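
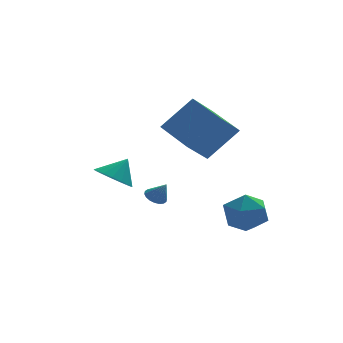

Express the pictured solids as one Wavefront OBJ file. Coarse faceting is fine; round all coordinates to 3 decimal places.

v -1.467 0.795 1.921
v -0.761 0.28 1.549
v -0.753 1.085 2.879
v -0.696 0.696 1.375
v -0.808 1.133 1.327
v -1.072 1.494 1.414
v -1.426 1.694 1.617
v -1.789 1.688 1.89
v -2.079 1.478 2.17
v -2.229 1.111 2.393
v -2.204 0.671 2.508
v -2.011 0.26 2.488
v -1.693 -0.028 2.339
v -1.323 -0.128 2.093
v -0.987 -0.017 1.808
v 2.929 1.716 2.255
v 1.793 0.89 3.397
v 2.22 3.512 2.848
v 1.084 2.686 3.99
v 4.396 1.794 3.77
v 3.26 0.968 4.912
v 3.687 3.59 4.363
v 2.551 2.764 5.505
v 2.766 -1.818 0.264
v 3.289 -1.583 1.195
v 3.431 -3.457 0.305
v 3.954 -3.222 1.236
v 2.864 -3.3 1.227
v 2.453 -2.287 1.201
v 4.267 -2.753 0.299
v 3.856 -1.74 0.273
v 4.217 -2.16 1.216
v 3.35 -2.498 1.79
v 3.37 -2.542 -0.29
v 2.503 -2.88 0.284
v 0.681 1.98 0.116
v 0.941 1.596 -0.18
v 1.059 1.58 0.964
v 1.106 1.776 -0.168
v 1.187 1.997 -0.1
v 1.167 2.215 0.011
v 1.052 2.385 0.142
v 0.863 2.476 0.269
v 0.638 2.468 0.366
v 0.422 2.363 0.413
v 0.257 2.183 0.401
v 0.176 1.962 0.333
v 0.195 1.745 0.222
v 0.311 1.574 0.09
v 0.5 1.483 -0.037
v 0.725 1.491 -0.133
f 2 1 4
f 2 4 3
f 4 1 5
f 4 5 3
f 5 1 6
f 5 6 3
f 6 1 7
f 6 7 3
f 7 1 8
f 7 8 3
f 8 1 9
f 8 9 3
f 9 1 10
f 9 10 3
f 10 1 11
f 10 11 3
f 11 1 12
f 11 12 3
f 12 1 13
f 12 13 3
f 13 1 14
f 13 14 3
f 14 1 15
f 14 15 3
f 15 1 2
f 15 2 3
f 17 19 16
f 20 17 16
f 16 19 18
f 18 20 16
f 17 23 19
f 21 17 20
f 21 23 17
f 19 23 18
f 22 20 18
f 18 23 22
f 22 21 20
f 23 21 22
f 24 35 29
f 24 29 25
f 24 25 31
f 24 31 34
f 24 34 35
f 25 29 33
f 29 35 28
f 35 34 26
f 34 31 30
f 31 25 32
f 27 33 28
f 27 28 26
f 27 26 30
f 27 30 32
f 27 32 33
f 28 33 29
f 26 28 35
f 30 26 34
f 32 30 31
f 33 32 25
f 37 36 39
f 37 39 38
f 39 36 40
f 39 40 38
f 40 36 41
f 40 41 38
f 41 36 42
f 41 42 38
f 42 36 43
f 42 43 38
f 43 36 44
f 43 44 38
f 44 36 45
f 44 45 38
f 45 36 46
f 45 46 38
f 46 36 47
f 46 47 38
f 47 36 48
f 47 48 38
f 48 36 49
f 48 49 38
f 49 36 50
f 49 50 38
f 50 36 51
f 50 51 38
f 51 36 37
f 51 37 38



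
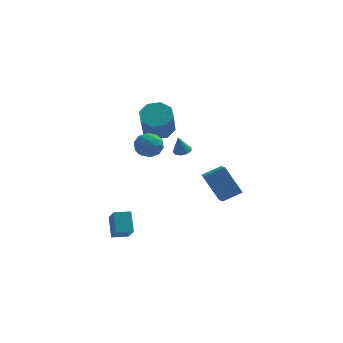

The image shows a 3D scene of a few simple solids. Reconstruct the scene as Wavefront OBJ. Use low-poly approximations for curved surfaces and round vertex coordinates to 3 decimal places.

v 1.535 3.04 -1.375
v 2.703 3.465 -0.848
v 1.323 4.647 -2.203
v 2.491 5.072 -1.676
v 2.589 2.288 -3.104
v 3.757 2.713 -2.577
v 2.377 3.895 -3.932
v 3.545 4.32 -3.405
v -1.962 0.251 3.626
v -1.07 0.096 3.496
v -2.29 -0.876 2.724
v -1.398 -1.031 2.594
v -1.777 -1.201 3.409
v -1.575 -0.505 3.966
v -1.785 -0.275 2.254
v -1.583 0.421 2.811
v -0.961 -0.229 2.648
v -0.956 -0.802 3.361
v -2.404 0.022 2.859
v -2.399 -0.551 3.572
v -1.487 0.273 3.64
v -1.873 -1.053 2.58
v -2.096 -1.153 3.059
v -1.571 -1.244 2.982
v -1.784 -0.081 3.916
v -1.26 -0.172 3.84
v -1.675 -0.934 3.789
v -2.1 -0.608 2.38
v -1.576 -0.699 2.304
v -1.789 0.464 3.238
v -1.264 0.373 3.161
v -1.685 0.154 2.431
v -0.899 -0.01 3.065
v -1.091 -0.672 2.535
v -1.319 -0.228 2.335
v -1.2 0.181 2.663
v -0.896 -0.346 3.484
v -1.088 -1.009 2.954
v -1.312 -1.109 3.433
v -1.193 -0.699 3.761
v -0.832 -0.537 2.986
v -2.272 0.229 3.266
v -2.464 -0.434 2.736
v -2.167 -0.081 2.459
v -2.048 0.329 2.787
v -2.269 -0.108 3.685
v -2.461 -0.77 3.155
v -2.16 -0.961 3.557
v -2.041 -0.552 3.885
v -2.528 -0.243 3.234
v -3.555 -1.163 -3.739
v -3.746 -0.14 -2.66
v -3.908 -0.1 -4.81
v -4.099 0.924 -3.731
v -2.561 -0.904 -3.809
v -2.752 0.12 -2.73
v -2.914 0.16 -4.88
v -3.105 1.183 -3.801
v -1.23 3.165 2.684
v -0.361 3.6 3.025
v -0.44 2.45 4.696
v -1.31 2.015 4.356
v -1.005 3.988 3.261
v -1.085 2.838 4.933
v -1.781 3.894 3.16
v -1.861 2.744 4.831
v -2.235 3.373 2.78
v -2.314 2.223 4.451
v -2.1 2.73 2.344
v -2.179 1.58 4.015
v -1.455 2.342 2.107
v -1.535 1.192 3.779
v -0.679 2.436 2.209
v -0.759 1.286 3.88
v -0.226 2.957 2.589
v -0.305 1.807 4.26
v 0.222 0.171 2.38
v 0.73 0.364 2.517
v -0.022 -0.011 3.54
v 0.478 0.653 2.509
v 0.106 0.716 2.441
v -0.211 0.524 2.344
v -0.325 0.168 2.264
v -0.184 -0.187 2.238
v 0.148 -0.374 2.278
v 0.515 -0.306 2.366
v 0.744 -0.014 2.461
f 2 4 1
f 5 2 1
f 1 4 3
f 3 5 1
f 2 8 4
f 6 2 5
f 6 8 2
f 4 8 3
f 7 5 3
f 3 8 7
f 7 6 5
f 8 6 7
f 9 46 25
f 46 20 49
f 25 49 14
f 46 49 25
f 9 25 21
f 25 14 26
f 21 26 10
f 25 26 21
f 9 21 30
f 21 10 31
f 30 31 16
f 21 31 30
f 9 30 42
f 30 16 45
f 42 45 19
f 30 45 42
f 9 42 46
f 42 19 50
f 46 50 20
f 42 50 46
f 10 26 37
f 26 14 40
f 37 40 18
f 26 40 37
f 14 49 27
f 49 20 48
f 27 48 13
f 49 48 27
f 20 50 47
f 50 19 43
f 47 43 11
f 50 43 47
f 19 45 44
f 45 16 32
f 44 32 15
f 45 32 44
f 16 31 36
f 31 10 33
f 36 33 17
f 31 33 36
f 12 38 24
f 38 18 39
f 24 39 13
f 38 39 24
f 12 24 22
f 24 13 23
f 22 23 11
f 24 23 22
f 12 22 29
f 22 11 28
f 29 28 15
f 22 28 29
f 12 29 34
f 29 15 35
f 34 35 17
f 29 35 34
f 12 34 38
f 34 17 41
f 38 41 18
f 34 41 38
f 13 39 27
f 39 18 40
f 27 40 14
f 39 40 27
f 11 23 47
f 23 13 48
f 47 48 20
f 23 48 47
f 15 28 44
f 28 11 43
f 44 43 19
f 28 43 44
f 17 35 36
f 35 15 32
f 36 32 16
f 35 32 36
f 18 41 37
f 41 17 33
f 37 33 10
f 41 33 37
f 52 54 51
f 55 52 51
f 51 54 53
f 53 55 51
f 52 58 54
f 56 52 55
f 56 58 52
f 54 58 53
f 57 55 53
f 53 58 57
f 57 56 55
f 58 56 57
f 60 59 63
f 60 63 61
f 61 63 64
f 61 64 62
f 63 59 65
f 63 65 64
f 64 65 66
f 64 66 62
f 65 59 67
f 65 67 66
f 66 67 68
f 66 68 62
f 67 59 69
f 67 69 68
f 68 69 70
f 68 70 62
f 69 59 71
f 69 71 70
f 70 71 72
f 70 72 62
f 71 59 73
f 71 73 72
f 72 73 74
f 72 74 62
f 73 59 75
f 73 75 74
f 74 75 76
f 74 76 62
f 75 59 60
f 75 60 76
f 76 60 61
f 76 61 62
f 78 77 80
f 78 80 79
f 80 77 81
f 80 81 79
f 81 77 82
f 81 82 79
f 82 77 83
f 82 83 79
f 83 77 84
f 83 84 79
f 84 77 85
f 84 85 79
f 85 77 86
f 85 86 79
f 86 77 87
f 86 87 79
f 87 77 78
f 87 78 79



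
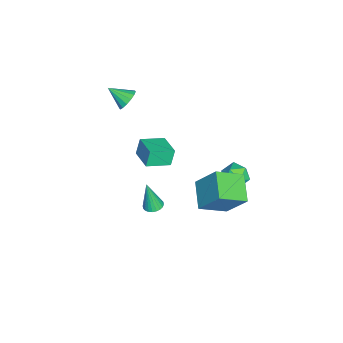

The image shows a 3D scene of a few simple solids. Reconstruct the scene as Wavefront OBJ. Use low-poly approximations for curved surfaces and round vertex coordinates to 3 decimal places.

v -3.755 -2.468 2.827
v -3.05 -2.554 2.826
v -3.885 -3.552 3.533
v -3.121 -2.351 3.124
v -3.361 -2.18 3.343
v -3.707 -2.086 3.423
v -4.066 -2.094 3.344
v -4.341 -2.203 3.127
v -4.46 -2.382 2.829
v -4.389 -2.585 2.53
v -4.149 -2.756 2.311
v -3.803 -2.85 2.231
v -3.444 -2.842 2.31
v -3.168 -2.733 2.528
v -3.842 -2.089 -2.047
v -4.16 -1.927 -1.038
v -4.6 -0.892 -2.477
v -4.918 -0.731 -1.468
v -2.682 -1.269 -1.812
v -3 -1.108 -0.803
v -3.44 -0.073 -2.242
v -3.758 0.089 -1.233
v 0.96 3.594 1.678
v 1.274 4.688 3.187
v 2.394 4.048 1.051
v 2.708 5.141 2.56
v 1.712 2.299 2.46
v 2.026 3.392 3.969
v 3.146 2.752 1.833
v 3.46 3.846 3.342
v -1.394 4.314 0.74
v -0.633 4.188 0.432
v -1.907 3.492 -0.192
v -1.146 3.366 -0.5
v -1.346 3.064 0.247
v -1.029 3.572 0.823
v -1.511 4.108 -0.583
v -1.194 4.616 -0.007
v -0.705 4.061 -0.386
v -0.603 3.416 0.127
v -1.937 4.264 0.113
v -1.835 3.619 0.626
v 2.838 0.383 1.208
v 3.372 0.462 1.235
v 2.802 0.037 2.912
v 3.3 0.656 1.273
v 3.157 0.809 1.301
v 2.966 0.897 1.315
v 2.755 0.906 1.312
v 2.558 0.836 1.294
v 2.403 0.697 1.262
v 2.314 0.51 1.222
v 2.305 0.304 1.18
v 2.377 0.11 1.142
v 2.52 -0.043 1.114
v 2.711 -0.131 1.101
v 2.921 -0.14 1.103
v 3.119 -0.07 1.122
v 3.274 0.069 1.153
v 3.363 0.256 1.193
f 2 1 4
f 2 4 3
f 4 1 5
f 4 5 3
f 5 1 6
f 5 6 3
f 6 1 7
f 6 7 3
f 7 1 8
f 7 8 3
f 8 1 9
f 8 9 3
f 9 1 10
f 9 10 3
f 10 1 11
f 10 11 3
f 11 1 12
f 11 12 3
f 12 1 13
f 12 13 3
f 13 1 14
f 13 14 3
f 14 1 2
f 14 2 3
f 16 18 15
f 19 16 15
f 15 18 17
f 17 19 15
f 16 22 18
f 20 16 19
f 20 22 16
f 18 22 17
f 21 19 17
f 17 22 21
f 21 20 19
f 22 20 21
f 24 26 23
f 27 24 23
f 23 26 25
f 25 27 23
f 24 30 26
f 28 24 27
f 28 30 24
f 26 30 25
f 29 27 25
f 25 30 29
f 29 28 27
f 30 28 29
f 31 42 36
f 31 36 32
f 31 32 38
f 31 38 41
f 31 41 42
f 32 36 40
f 36 42 35
f 42 41 33
f 41 38 37
f 38 32 39
f 34 40 35
f 34 35 33
f 34 33 37
f 34 37 39
f 34 39 40
f 35 40 36
f 33 35 42
f 37 33 41
f 39 37 38
f 40 39 32
f 44 43 46
f 44 46 45
f 46 43 47
f 46 47 45
f 47 43 48
f 47 48 45
f 48 43 49
f 48 49 45
f 49 43 50
f 49 50 45
f 50 43 51
f 50 51 45
f 51 43 52
f 51 52 45
f 52 43 53
f 52 53 45
f 53 43 54
f 53 54 45
f 54 43 55
f 54 55 45
f 55 43 56
f 55 56 45
f 56 43 57
f 56 57 45
f 57 43 58
f 57 58 45
f 58 43 59
f 58 59 45
f 59 43 60
f 59 60 45
f 60 43 44
f 60 44 45



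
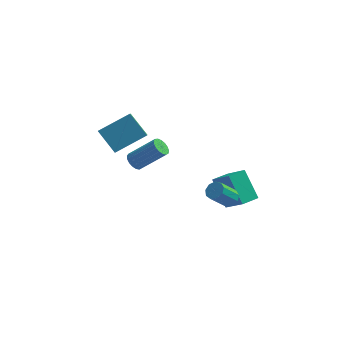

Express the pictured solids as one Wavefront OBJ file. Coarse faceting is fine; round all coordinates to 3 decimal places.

v 2.943 -1.911 -1.665
v 3.219 -1.619 -1.305
v 2.534 -2.218 -0.294
v 2.257 -2.509 -0.655
v 2.913 -1.438 -1.405
v 2.228 -2.037 -0.395
v 2.621 -1.479 -1.628
v 1.935 -2.077 -0.617
v 2.479 -1.721 -1.867
v 1.794 -2.32 -0.857
v 2.554 -2.052 -2.013
v 1.869 -2.651 -1.002
v 2.811 -2.317 -1.995
v 2.126 -2.916 -0.985
v 3.13 -2.392 -1.824
v 2.444 -2.991 -0.813
v 3.361 -2.241 -1.578
v 2.675 -2.84 -0.567
v 3.396 -1.936 -1.373
v 2.71 -2.535 -0.362
v 3.545 -1.63 -2.299
v 2.739 -0.772 -0.951
v 2.623 -0.906 -3.312
v 1.816 -0.047 -1.965
v 4.224 -0.873 -2.375
v 3.417 -0.014 -1.028
v 3.301 -0.148 -3.389
v 2.495 0.71 -2.041
v -3.088 0.192 -0.632
v -2.943 -0.781 0.123
v -4.053 0.842 0.392
v -3.907 -0.13 1.148
v -1.633 1.05 0.192
v -1.487 0.078 0.948
v -2.597 1.701 1.217
v -2.452 0.728 1.972
v -2.312 1.053 -1.98
v -1.935 0.94 -2.378
v -0.571 1.053 -1.118
v -0.948 1.167 -0.72
v -1.954 1.207 -2.382
v -0.59 1.321 -1.122
v -2.055 1.439 -2.293
v -0.691 1.553 -1.034
v -2.215 1.583 -2.133
v -0.85 1.697 -0.874
v -2.397 1.605 -1.938
v -1.033 1.719 -0.678
v -2.56 1.501 -1.752
v -1.195 1.615 -0.493
v -2.666 1.294 -1.618
v -1.302 1.408 -0.359
v -2.691 1.032 -1.568
v -1.327 1.146 -0.308
v -2.629 0.775 -1.611
v -1.265 0.889 -0.352
v -2.495 0.582 -1.739
v -1.131 0.695 -0.48
v -2.319 0.496 -1.922
v -0.955 0.61 -0.663
v -2.141 0.538 -2.119
v -0.777 0.652 -0.859
v -2.002 0.698 -2.283
v -0.638 0.812 -1.024
f 2 1 5
f 2 5 3
f 3 5 6
f 3 6 4
f 5 1 7
f 5 7 6
f 6 7 8
f 6 8 4
f 7 1 9
f 7 9 8
f 8 9 10
f 8 10 4
f 9 1 11
f 9 11 10
f 10 11 12
f 10 12 4
f 11 1 13
f 11 13 12
f 12 13 14
f 12 14 4
f 13 1 15
f 13 15 14
f 14 15 16
f 14 16 4
f 15 1 17
f 15 17 16
f 16 17 18
f 16 18 4
f 17 1 19
f 17 19 18
f 18 19 20
f 18 20 4
f 19 1 2
f 19 2 20
f 20 2 3
f 20 3 4
f 22 24 21
f 25 22 21
f 21 24 23
f 23 25 21
f 22 28 24
f 26 22 25
f 26 28 22
f 24 28 23
f 27 25 23
f 23 28 27
f 27 26 25
f 28 26 27
f 30 32 29
f 33 30 29
f 29 32 31
f 31 33 29
f 30 36 32
f 34 30 33
f 34 36 30
f 32 36 31
f 35 33 31
f 31 36 35
f 35 34 33
f 36 34 35
f 38 37 41
f 38 41 39
f 39 41 42
f 39 42 40
f 41 37 43
f 41 43 42
f 42 43 44
f 42 44 40
f 43 37 45
f 43 45 44
f 44 45 46
f 44 46 40
f 45 37 47
f 45 47 46
f 46 47 48
f 46 48 40
f 47 37 49
f 47 49 48
f 48 49 50
f 48 50 40
f 49 37 51
f 49 51 50
f 50 51 52
f 50 52 40
f 51 37 53
f 51 53 52
f 52 53 54
f 52 54 40
f 53 37 55
f 53 55 54
f 54 55 56
f 54 56 40
f 55 37 57
f 55 57 56
f 56 57 58
f 56 58 40
f 57 37 59
f 57 59 58
f 58 59 60
f 58 60 40
f 59 37 61
f 59 61 60
f 60 61 62
f 60 62 40
f 61 37 63
f 61 63 62
f 62 63 64
f 62 64 40
f 63 37 38
f 63 38 64
f 64 38 39
f 64 39 40



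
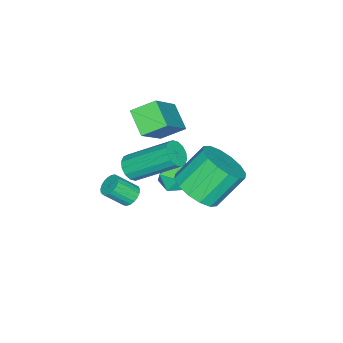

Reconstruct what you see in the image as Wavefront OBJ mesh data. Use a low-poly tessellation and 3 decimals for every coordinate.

v -0.849 -0.703 -1.476
v -0.161 -1.038 -0.786
v -1.083 -0.351 0.466
v -1.771 -0.017 -0.224
v 0.009 -0.553 -0.927
v -0.913 0.134 0.326
v -0.05 -0.108 -1.214
v -0.972 0.579 0.038
v -0.324 0.178 -1.572
v -1.246 0.864 -0.32
v -0.738 0.227 -1.904
v -1.66 0.913 -0.652
v -1.182 0.027 -2.122
v -2.104 0.714 -0.869
v -1.537 -0.369 -2.166
v -2.459 0.318 -0.914
v -1.707 -0.854 -2.026
v -2.629 -0.167 -0.773
v -1.648 -1.299 -1.738
v -2.57 -0.612 -0.486
v -1.374 -1.584 -1.38
v -2.296 -0.898 -0.128
v -0.96 -1.633 -1.048
v -1.882 -0.947 0.204
v -0.516 -1.434 -0.831
v -1.438 -0.747 0.422
v 0.402 -2.704 0.053
v 0.867 -2.839 0.372
v 0.443 -1.191 1.687
v -0.022 -1.056 1.367
v 0.968 -2.647 0.164
v 0.545 -1 1.479
v 0.918 -2.471 -0.073
v 0.494 -0.823 1.241
v 0.729 -2.357 -0.277
v 0.306 -0.709 1.038
v 0.453 -2.336 -0.392
v 0.029 -0.688 0.922
v 0.163 -2.413 -0.389
v -0.261 -0.765 0.926
v -0.063 -2.569 -0.267
v -0.487 -0.921 1.048
v -0.165 -2.76 -0.059
v -0.588 -1.113 1.256
v -0.114 -2.937 0.179
v -0.538 -1.289 1.493
v 0.074 -3.051 0.382
v -0.349 -1.403 1.697
v 0.351 -3.072 0.498
v -0.073 -1.424 1.812
v 0.641 -2.995 0.494
v 0.217 -1.347 1.809
v -0.579 -3.35 -2.952
v -0.248 -2.994 -2.834
v 0.19 -3.654 -2.07
v -0.141 -4.01 -2.188
v -0.406 -2.951 -2.706
v 0.032 -3.61 -1.942
v -0.594 -2.976 -2.62
v -0.156 -3.636 -1.857
v -0.779 -3.066 -2.592
v -0.341 -3.726 -1.828
v -0.929 -3.206 -2.626
v -0.492 -3.865 -1.862
v -1.019 -3.37 -2.716
v -0.582 -4.03 -1.953
v -1.033 -3.531 -2.847
v -0.596 -4.19 -2.084
v -0.968 -3.66 -2.996
v -0.531 -4.32 -2.233
v -0.836 -3.736 -3.138
v -0.399 -4.396 -2.374
v -0.66 -3.746 -3.247
v -0.222 -4.405 -2.483
v -0.469 -3.686 -3.305
v -0.031 -4.346 -2.542
v -0.297 -3.569 -3.302
v 0.14 -4.229 -2.539
v -0.174 -3.414 -3.239
v 0.263 -4.074 -2.475
v -0.121 -3.248 -3.126
v 0.316 -3.907 -2.362
v -0.147 -3.099 -2.982
v 0.29 -3.759 -2.219
v -2.058 -2.871 -0.424
v -2.66 -3.692 0.192
v -2.6 -2.082 0.096
v -3.203 -2.903 0.713
v -0.557 -2.837 1.087
v -1.16 -3.658 1.704
v -1.1 -2.048 1.608
v -1.702 -2.869 2.224
v -2.428 -1.878 -3.531
v -1.936 -2.533 -3.504
v -3.404 -2.587 -2.976
v -2.912 -3.242 -2.949
v -2.762 -2.597 -2.466
v -2.159 -2.159 -2.809
v -3.181 -2.961 -3.671
v -2.578 -2.523 -4.014
v -2.402 -3.203 -3.59
v -2.142 -2.978 -2.846
v -3.198 -2.142 -3.634
v -2.938 -1.917 -2.89
f 2 1 5
f 2 5 3
f 3 5 6
f 3 6 4
f 5 1 7
f 5 7 6
f 6 7 8
f 6 8 4
f 7 1 9
f 7 9 8
f 8 9 10
f 8 10 4
f 9 1 11
f 9 11 10
f 10 11 12
f 10 12 4
f 11 1 13
f 11 13 12
f 12 13 14
f 12 14 4
f 13 1 15
f 13 15 14
f 14 15 16
f 14 16 4
f 15 1 17
f 15 17 16
f 16 17 18
f 16 18 4
f 17 1 19
f 17 19 18
f 18 19 20
f 18 20 4
f 19 1 21
f 19 21 20
f 20 21 22
f 20 22 4
f 21 1 23
f 21 23 22
f 22 23 24
f 22 24 4
f 23 1 25
f 23 25 24
f 24 25 26
f 24 26 4
f 25 1 2
f 25 2 26
f 26 2 3
f 26 3 4
f 28 27 31
f 28 31 29
f 29 31 32
f 29 32 30
f 31 27 33
f 31 33 32
f 32 33 34
f 32 34 30
f 33 27 35
f 33 35 34
f 34 35 36
f 34 36 30
f 35 27 37
f 35 37 36
f 36 37 38
f 36 38 30
f 37 27 39
f 37 39 38
f 38 39 40
f 38 40 30
f 39 27 41
f 39 41 40
f 40 41 42
f 40 42 30
f 41 27 43
f 41 43 42
f 42 43 44
f 42 44 30
f 43 27 45
f 43 45 44
f 44 45 46
f 44 46 30
f 45 27 47
f 45 47 46
f 46 47 48
f 46 48 30
f 47 27 49
f 47 49 48
f 48 49 50
f 48 50 30
f 49 27 51
f 49 51 50
f 50 51 52
f 50 52 30
f 51 27 28
f 51 28 52
f 52 28 29
f 52 29 30
f 54 53 57
f 54 57 55
f 55 57 58
f 55 58 56
f 57 53 59
f 57 59 58
f 58 59 60
f 58 60 56
f 59 53 61
f 59 61 60
f 60 61 62
f 60 62 56
f 61 53 63
f 61 63 62
f 62 63 64
f 62 64 56
f 63 53 65
f 63 65 64
f 64 65 66
f 64 66 56
f 65 53 67
f 65 67 66
f 66 67 68
f 66 68 56
f 67 53 69
f 67 69 68
f 68 69 70
f 68 70 56
f 69 53 71
f 69 71 70
f 70 71 72
f 70 72 56
f 71 53 73
f 71 73 72
f 72 73 74
f 72 74 56
f 73 53 75
f 73 75 74
f 74 75 76
f 74 76 56
f 75 53 77
f 75 77 76
f 76 77 78
f 76 78 56
f 77 53 79
f 77 79 78
f 78 79 80
f 78 80 56
f 79 53 81
f 79 81 80
f 80 81 82
f 80 82 56
f 81 53 83
f 81 83 82
f 82 83 84
f 82 84 56
f 83 53 54
f 83 54 84
f 84 54 55
f 84 55 56
f 86 88 85
f 89 86 85
f 85 88 87
f 87 89 85
f 86 92 88
f 90 86 89
f 90 92 86
f 88 92 87
f 91 89 87
f 87 92 91
f 91 90 89
f 92 90 91
f 93 104 98
f 93 98 94
f 93 94 100
f 93 100 103
f 93 103 104
f 94 98 102
f 98 104 97
f 104 103 95
f 103 100 99
f 100 94 101
f 96 102 97
f 96 97 95
f 96 95 99
f 96 99 101
f 96 101 102
f 97 102 98
f 95 97 104
f 99 95 103
f 101 99 100
f 102 101 94



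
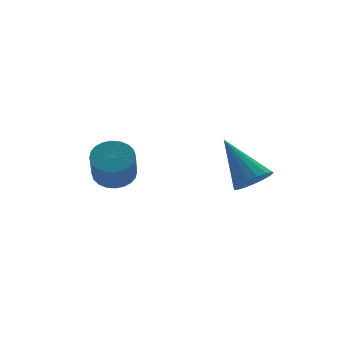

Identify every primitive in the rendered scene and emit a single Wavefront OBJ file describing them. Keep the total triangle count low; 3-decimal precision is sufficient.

v -0.516 -3.297 -0.175
v 0.117 -2.924 -0.406
v -0.844 -1.843 1.275
v -0.152 -2.779 -0.613
v -0.504 -2.752 -0.719
v -0.859 -2.851 -0.701
v -1.135 -3.051 -0.562
v -1.269 -3.308 -0.334
v -1.231 -3.563 -0.071
v -1.029 -3.756 0.169
v -0.71 -3.845 0.33
v -0.346 -3.808 0.375
v -0.021 -3.654 0.294
v 0.191 -3.418 0.106
v 0.24 -3.155 -0.147
v -3.489 1.236 -1.017
v -2.775 0.877 -0.98
v -3.197 0.164 0.234
v -3.911 0.524 0.197
v -2.723 1.134 -0.811
v -3.145 0.421 0.403
v -2.787 1.406 -0.674
v -3.209 0.694 0.541
v -2.958 1.653 -0.588
v -3.38 0.94 0.626
v -3.21 1.836 -0.568
v -3.632 1.124 0.646
v -3.504 1.928 -0.616
v -3.926 1.216 0.598
v -3.796 1.915 -0.726
v -4.218 1.202 0.489
v -4.041 1.798 -0.879
v -4.463 1.086 0.335
v -4.203 1.596 -1.054
v -4.625 0.883 0.16
v -4.255 1.339 -1.223
v -4.677 0.626 -0.009
v -4.191 1.066 -1.361
v -4.613 0.354 -0.146
v -4.02 0.82 -1.446
v -4.442 0.107 -0.232
v -3.768 0.636 -1.466
v -4.19 -0.076 -0.252
v -3.474 0.544 -1.418
v -3.896 -0.168 -0.204
v -3.182 0.558 -1.309
v -3.604 -0.155 -0.094
v -2.937 0.674 -1.155
v -3.359 -0.038 0.059
f 2 1 4
f 2 4 3
f 4 1 5
f 4 5 3
f 5 1 6
f 5 6 3
f 6 1 7
f 6 7 3
f 7 1 8
f 7 8 3
f 8 1 9
f 8 9 3
f 9 1 10
f 9 10 3
f 10 1 11
f 10 11 3
f 11 1 12
f 11 12 3
f 12 1 13
f 12 13 3
f 13 1 14
f 13 14 3
f 14 1 15
f 14 15 3
f 15 1 2
f 15 2 3
f 17 16 20
f 17 20 18
f 18 20 21
f 18 21 19
f 20 16 22
f 20 22 21
f 21 22 23
f 21 23 19
f 22 16 24
f 22 24 23
f 23 24 25
f 23 25 19
f 24 16 26
f 24 26 25
f 25 26 27
f 25 27 19
f 26 16 28
f 26 28 27
f 27 28 29
f 27 29 19
f 28 16 30
f 28 30 29
f 29 30 31
f 29 31 19
f 30 16 32
f 30 32 31
f 31 32 33
f 31 33 19
f 32 16 34
f 32 34 33
f 33 34 35
f 33 35 19
f 34 16 36
f 34 36 35
f 35 36 37
f 35 37 19
f 36 16 38
f 36 38 37
f 37 38 39
f 37 39 19
f 38 16 40
f 38 40 39
f 39 40 41
f 39 41 19
f 40 16 42
f 40 42 41
f 41 42 43
f 41 43 19
f 42 16 44
f 42 44 43
f 43 44 45
f 43 45 19
f 44 16 46
f 44 46 45
f 45 46 47
f 45 47 19
f 46 16 48
f 46 48 47
f 47 48 49
f 47 49 19
f 48 16 17
f 48 17 49
f 49 17 18
f 49 18 19



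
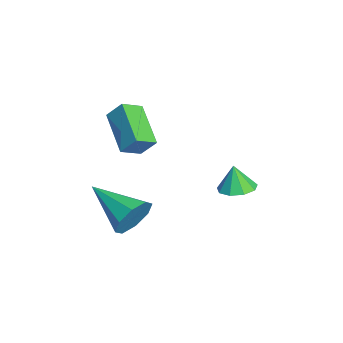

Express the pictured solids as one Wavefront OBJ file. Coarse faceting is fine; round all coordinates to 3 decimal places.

v -4.664 -1.602 3.151
v -4.429 -1.02 3.89
v -3.031 -1.081 2.221
v -2.796 -0.499 2.96
v -4.184 -2.341 3.58
v -3.949 -1.759 4.319
v -2.551 -1.82 2.65
v -2.316 -1.238 3.389
v -2.829 2.433 0.459
v -2.109 2.644 0.58
v -2.971 2.287 1.561
v -2.421 3.06 0.595
v -2.924 3.182 0.547
v -3.383 2.954 0.458
v -3.582 2.482 0.369
v -3.43 1.987 0.323
v -2.996 1.701 0.341
v -2.485 1.757 0.414
v -2.134 2.13 0.508
v 0.093 -1.333 0.953
v 0.574 -1.389 1.723
v -1.253 -2.827 1.687
v 0.067 -0.913 1.76
v -0.426 -0.684 1.324
v -0.615 -0.835 0.671
v -0.389 -1.277 0.183
v 0.119 -1.753 0.146
v 0.611 -1.982 0.582
v 0.8 -1.831 1.235
f 2 4 1
f 5 2 1
f 1 4 3
f 3 5 1
f 2 8 4
f 6 2 5
f 6 8 2
f 4 8 3
f 7 5 3
f 3 8 7
f 7 6 5
f 8 6 7
f 10 9 12
f 10 12 11
f 12 9 13
f 12 13 11
f 13 9 14
f 13 14 11
f 14 9 15
f 14 15 11
f 15 9 16
f 15 16 11
f 16 9 17
f 16 17 11
f 17 9 18
f 17 18 11
f 18 9 19
f 18 19 11
f 19 9 10
f 19 10 11
f 21 20 23
f 21 23 22
f 23 20 24
f 23 24 22
f 24 20 25
f 24 25 22
f 25 20 26
f 25 26 22
f 26 20 27
f 26 27 22
f 27 20 28
f 27 28 22
f 28 20 29
f 28 29 22
f 29 20 21
f 29 21 22



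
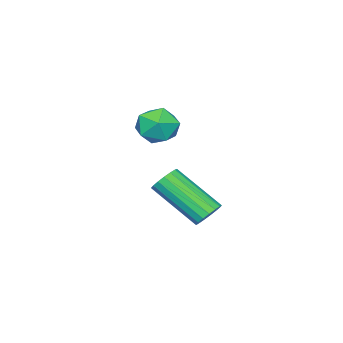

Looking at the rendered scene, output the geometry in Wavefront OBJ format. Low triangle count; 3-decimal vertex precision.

v 1.26 2.576 0.141
v 1.65 1.928 0.322
v 0.23 2.112 0.698
v 0.62 1.464 0.879
v 0.8 2.136 1.227
v 1.436 2.423 0.883
v 0.444 1.617 0.137
v 1.08 1.904 -0.207
v 1.146 1.335 0.32
v 1.366 1.656 0.994
v 0.514 2.384 0.026
v 0.734 2.705 0.7
v -0.143 3.146 -3.398
v 0.101 2.86 -3.8
v 0.287 1.309 -2.584
v 0.043 1.594 -2.182
v 0.301 2.98 -3.678
v 0.486 1.428 -2.461
v 0.399 3.137 -3.491
v 0.585 1.586 -2.275
v 0.373 3.297 -3.284
v 0.559 1.746 -2.067
v 0.229 3.422 -3.102
v 0.415 1.871 -1.886
v -0 3.484 -2.989
v 0.186 1.933 -1.772
v -0.262 3.468 -2.969
v -0.076 1.917 -1.752
v -0.497 3.378 -3.047
v -0.311 1.827 -1.831
v -0.65 3.235 -3.206
v -0.465 1.684 -1.99
v -0.688 3.072 -3.409
v -0.502 1.521 -2.193
v -0.6 2.925 -3.61
v -0.415 1.374 -2.393
v -0.408 2.829 -3.761
v -0.222 1.278 -2.545
v -0.155 2.805 -3.83
v 0.031 1.254 -2.614
f 1 12 6
f 1 6 2
f 1 2 8
f 1 8 11
f 1 11 12
f 2 6 10
f 6 12 5
f 12 11 3
f 11 8 7
f 8 2 9
f 4 10 5
f 4 5 3
f 4 3 7
f 4 7 9
f 4 9 10
f 5 10 6
f 3 5 12
f 7 3 11
f 9 7 8
f 10 9 2
f 14 13 17
f 14 17 15
f 15 17 18
f 15 18 16
f 17 13 19
f 17 19 18
f 18 19 20
f 18 20 16
f 19 13 21
f 19 21 20
f 20 21 22
f 20 22 16
f 21 13 23
f 21 23 22
f 22 23 24
f 22 24 16
f 23 13 25
f 23 25 24
f 24 25 26
f 24 26 16
f 25 13 27
f 25 27 26
f 26 27 28
f 26 28 16
f 27 13 29
f 27 29 28
f 28 29 30
f 28 30 16
f 29 13 31
f 29 31 30
f 30 31 32
f 30 32 16
f 31 13 33
f 31 33 32
f 32 33 34
f 32 34 16
f 33 13 35
f 33 35 34
f 34 35 36
f 34 36 16
f 35 13 37
f 35 37 36
f 36 37 38
f 36 38 16
f 37 13 39
f 37 39 38
f 38 39 40
f 38 40 16
f 39 13 14
f 39 14 40
f 40 14 15
f 40 15 16



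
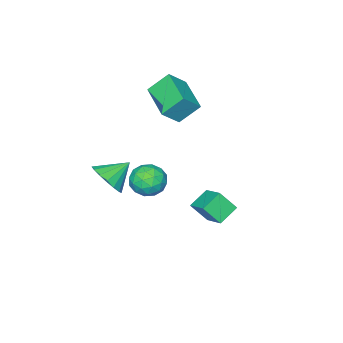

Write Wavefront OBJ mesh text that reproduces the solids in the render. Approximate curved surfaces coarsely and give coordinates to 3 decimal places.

v -1.368 -2.085 -2.986
v -0.8 -2.307 -2.362
v -2.32 -2.973 -2.438
v -1.752 -3.195 -1.814
v -2.102 -2.396 -1.82
v -1.514 -1.847 -2.159
v -1.606 -3.433 -2.641
v -1.018 -2.884 -2.98
v -0.948 -3.141 -2.149
v -1.254 -2.5 -1.641
v -1.866 -2.78 -3.159
v -2.172 -2.139 -2.651
v -1.001 -2.118 -2.722
v -2.119 -3.162 -2.078
v -2.325 -2.692 -2.082
v -1.991 -2.823 -1.715
v -1.42 -1.847 -2.603
v -1.086 -1.978 -2.236
v -1.851 -2.03 -1.918
v -2.034 -3.302 -2.564
v -1.7 -3.433 -2.197
v -1.129 -2.457 -3.085
v -0.795 -2.588 -2.718
v -1.269 -3.25 -2.882
v -0.754 -2.739 -2.23
v -1.313 -3.261 -1.908
v -1.227 -3.4 -2.394
v -0.882 -3.078 -2.593
v -0.934 -2.362 -1.932
v -1.493 -2.884 -1.61
v -1.698 -2.414 -1.613
v -1.353 -2.092 -1.813
v -1.02 -2.852 -1.806
v -1.627 -2.396 -3.19
v -2.186 -2.918 -2.868
v -1.767 -3.188 -2.987
v -1.422 -2.866 -3.187
v -1.807 -2.019 -2.892
v -2.366 -2.541 -2.57
v -2.238 -2.202 -2.207
v -1.893 -1.88 -2.406
v -2.1 -2.428 -2.994
v 1.919 -1.556 0.01
v 2.487 -1.381 0.66
v 0.981 -1.184 0.73
v 2.465 -1.019 0.444
v 2.318 -0.781 0.13
v 2.08 -0.72 -0.213
v 1.805 -0.851 -0.504
v 1.557 -1.143 -0.677
v 1.391 -1.53 -0.693
v 1.346 -1.923 -0.548
v 1.433 -2.232 -0.275
v 1.631 -2.386 0.064
v 1.895 -2.35 0.39
v 2.165 -2.132 0.629
v 2.378 -1.782 0.726
v -0.018 2.076 -1.628
v -0.892 2.143 -1.148
v 0.359 3.101 -1.086
v -0.515 3.169 -0.605
v 0.375 1.511 -0.835
v -0.499 1.579 -0.354
v 0.752 2.537 -0.292
v -0.122 2.604 0.188
v -3.645 -2.43 2.744
v -2.838 -2.645 3.505
v -2.83 -0.857 2.325
v -2.024 -1.072 3.087
v -2.976 -3.008 1.873
v -2.17 -3.223 2.635
v -2.162 -1.435 1.455
v -1.355 -1.65 2.216
f 1 38 17
f 38 12 41
f 17 41 6
f 38 41 17
f 1 17 13
f 17 6 18
f 13 18 2
f 17 18 13
f 1 13 22
f 13 2 23
f 22 23 8
f 13 23 22
f 1 22 34
f 22 8 37
f 34 37 11
f 22 37 34
f 1 34 38
f 34 11 42
f 38 42 12
f 34 42 38
f 2 18 29
f 18 6 32
f 29 32 10
f 18 32 29
f 6 41 19
f 41 12 40
f 19 40 5
f 41 40 19
f 12 42 39
f 42 11 35
f 39 35 3
f 42 35 39
f 11 37 36
f 37 8 24
f 36 24 7
f 37 24 36
f 8 23 28
f 23 2 25
f 28 25 9
f 23 25 28
f 4 30 16
f 30 10 31
f 16 31 5
f 30 31 16
f 4 16 14
f 16 5 15
f 14 15 3
f 16 15 14
f 4 14 21
f 14 3 20
f 21 20 7
f 14 20 21
f 4 21 26
f 21 7 27
f 26 27 9
f 21 27 26
f 4 26 30
f 26 9 33
f 30 33 10
f 26 33 30
f 5 31 19
f 31 10 32
f 19 32 6
f 31 32 19
f 3 15 39
f 15 5 40
f 39 40 12
f 15 40 39
f 7 20 36
f 20 3 35
f 36 35 11
f 20 35 36
f 9 27 28
f 27 7 24
f 28 24 8
f 27 24 28
f 10 33 29
f 33 9 25
f 29 25 2
f 33 25 29
f 44 43 46
f 44 46 45
f 46 43 47
f 46 47 45
f 47 43 48
f 47 48 45
f 48 43 49
f 48 49 45
f 49 43 50
f 49 50 45
f 50 43 51
f 50 51 45
f 51 43 52
f 51 52 45
f 52 43 53
f 52 53 45
f 53 43 54
f 53 54 45
f 54 43 55
f 54 55 45
f 55 43 56
f 55 56 45
f 56 43 57
f 56 57 45
f 57 43 44
f 57 44 45
f 59 61 58
f 62 59 58
f 58 61 60
f 60 62 58
f 59 65 61
f 63 59 62
f 63 65 59
f 61 65 60
f 64 62 60
f 60 65 64
f 64 63 62
f 65 63 64
f 67 69 66
f 70 67 66
f 66 69 68
f 68 70 66
f 67 73 69
f 71 67 70
f 71 73 67
f 69 73 68
f 72 70 68
f 68 73 72
f 72 71 70
f 73 71 72



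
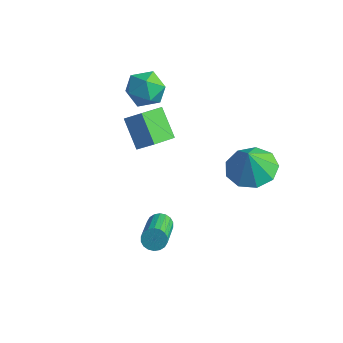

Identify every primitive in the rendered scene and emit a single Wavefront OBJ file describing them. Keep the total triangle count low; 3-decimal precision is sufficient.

v -0.83 -0.639 -4.037
v -0.67 -0.856 -4.493
v 0.21 -2.378 -3.459
v 0.05 -2.161 -3.003
v -0.49 -0.714 -4.437
v 0.39 -2.236 -3.402
v -0.378 -0.557 -4.302
v 0.502 -2.079 -3.267
v -0.355 -0.416 -4.114
v 0.525 -1.938 -3.079
v -0.427 -0.32 -3.911
v 0.454 -1.841 -2.876
v -0.578 -0.286 -3.733
v 0.302 -1.808 -2.698
v -0.779 -0.323 -3.615
v 0.101 -1.844 -2.58
v -0.99 -0.422 -3.581
v -0.11 -1.944 -2.547
v -1.17 -0.564 -3.638
v -0.29 -2.086 -2.603
v -1.282 -0.721 -3.773
v -0.402 -2.243 -2.738
v -1.305 -0.862 -3.961
v -0.425 -2.384 -2.926
v -1.234 -0.959 -4.164
v -0.353 -2.48 -3.129
v -1.082 -0.992 -4.342
v -0.202 -2.514 -3.307
v -0.881 -0.956 -4.46
v -0.001 -2.477 -3.425
v -2.161 -0.383 -0.02
v -3.169 0.12 0.954
v -2.04 0.769 -0.49
v -3.049 1.272 0.484
v -1.431 -0.192 0.636
v -2.44 0.311 1.61
v -1.311 0.96 0.166
v -2.319 1.463 1.14
v 1.278 2.574 -1.571
v 2.058 1.836 -1.757
v 1.282 2.266 -0.329
v 2.365 2.496 -1.594
v 2.162 3.193 -1.421
v 1.546 3.6 -1.318
v 0.804 3.526 -1.334
v 0.284 3.007 -1.46
v 0.229 2.286 -1.639
v 0.664 1.699 -1.786
v 1.387 1.521 -1.832
v -3.286 2.723 1.027
v -2.817 1.996 0.699
v -4.143 1.804 1.841
v -3.674 1.077 1.513
v -3.262 1.67 2.091
v -2.733 2.238 1.588
v -4.227 1.562 0.952
v -3.698 2.13 0.449
v -3.399 1.278 0.653
v -2.802 1.345 1.357
v -4.158 2.455 1.183
v -3.561 2.522 1.887
f 2 1 5
f 2 5 3
f 3 5 6
f 3 6 4
f 5 1 7
f 5 7 6
f 6 7 8
f 6 8 4
f 7 1 9
f 7 9 8
f 8 9 10
f 8 10 4
f 9 1 11
f 9 11 10
f 10 11 12
f 10 12 4
f 11 1 13
f 11 13 12
f 12 13 14
f 12 14 4
f 13 1 15
f 13 15 14
f 14 15 16
f 14 16 4
f 15 1 17
f 15 17 16
f 16 17 18
f 16 18 4
f 17 1 19
f 17 19 18
f 18 19 20
f 18 20 4
f 19 1 21
f 19 21 20
f 20 21 22
f 20 22 4
f 21 1 23
f 21 23 22
f 22 23 24
f 22 24 4
f 23 1 25
f 23 25 24
f 24 25 26
f 24 26 4
f 25 1 27
f 25 27 26
f 26 27 28
f 26 28 4
f 27 1 29
f 27 29 28
f 28 29 30
f 28 30 4
f 29 1 2
f 29 2 30
f 30 2 3
f 30 3 4
f 32 34 31
f 35 32 31
f 31 34 33
f 33 35 31
f 32 38 34
f 36 32 35
f 36 38 32
f 34 38 33
f 37 35 33
f 33 38 37
f 37 36 35
f 38 36 37
f 40 39 42
f 40 42 41
f 42 39 43
f 42 43 41
f 43 39 44
f 43 44 41
f 44 39 45
f 44 45 41
f 45 39 46
f 45 46 41
f 46 39 47
f 46 47 41
f 47 39 48
f 47 48 41
f 48 39 49
f 48 49 41
f 49 39 40
f 49 40 41
f 50 61 55
f 50 55 51
f 50 51 57
f 50 57 60
f 50 60 61
f 51 55 59
f 55 61 54
f 61 60 52
f 60 57 56
f 57 51 58
f 53 59 54
f 53 54 52
f 53 52 56
f 53 56 58
f 53 58 59
f 54 59 55
f 52 54 61
f 56 52 60
f 58 56 57
f 59 58 51



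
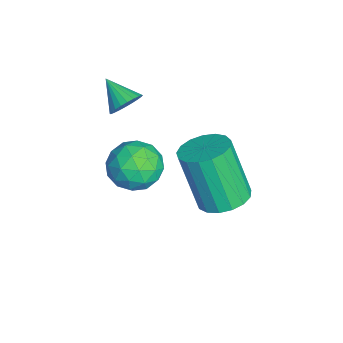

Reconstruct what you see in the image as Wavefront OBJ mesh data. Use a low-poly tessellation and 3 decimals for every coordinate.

v 0.185 -2.874 3.617
v 0.397 -2.66 4.101
v -0.505 -3.466 4.183
v 0.236 -2.514 4.056
v 0.066 -2.423 3.945
v -0.085 -2.401 3.784
v -0.196 -2.45 3.597
v -0.248 -2.564 3.413
v -0.234 -2.726 3.261
v -0.157 -2.91 3.163
v -0.028 -3.088 3.134
v 0.134 -3.234 3.179
v 0.304 -3.325 3.29
v 0.455 -3.348 3.451
v 0.565 -3.298 3.638
v 0.618 -3.184 3.821
v 0.604 -3.023 3.974
v 0.527 -2.839 4.072
v 3.192 -0.166 2.262
v 3.721 0.343 2.556
v 3.236 -0.226 4.411
v 2.708 -0.734 4.118
v 3.402 0.545 2.535
v 2.918 -0.023 4.39
v 3.036 0.585 2.452
v 2.551 0.017 4.307
v 2.705 0.453 2.325
v 2.22 -0.116 4.18
v 2.486 0.179 2.184
v 2.001 -0.39 4.039
v 2.428 -0.174 2.06
v 1.944 -0.743 3.916
v 2.546 -0.525 1.984
v 2.062 -1.094 3.839
v 2.812 -0.794 1.971
v 2.328 -1.362 3.826
v 3.165 -0.919 2.024
v 2.68 -1.487 3.88
v 3.524 -0.871 2.133
v 3.039 -1.439 3.988
v 3.807 -0.662 2.271
v 3.323 -1.23 4.126
v 3.949 -0.339 2.407
v 3.465 -0.908 4.262
v 3.918 0.024 2.51
v 3.434 -0.545 4.365
v -0.142 -2.147 -0.224
v 0.603 -2.011 0.308
v -0.523 -3.329 0.612
v 0.222 -3.193 1.144
v -0.479 -2.59 1.166
v -0.244 -1.859 0.649
v 0.324 -3.481 0.271
v 0.559 -2.75 -0.246
v 0.89 -2.835 0.614
v 0.394 -2.284 1.167
v -0.314 -3.056 -0.247
v -0.81 -2.505 0.306
v 0.264 -1.975 -0.031
v -0.184 -3.365 0.951
v -0.596 -3.01 0.964
v -0.159 -2.93 1.277
v -0.234 -1.886 0.169
v 0.204 -1.806 0.482
v -0.432 -2.146 0.986
v -0.124 -3.534 0.438
v 0.314 -3.454 0.751
v 0.239 -2.41 -0.357
v 0.676 -2.33 -0.044
v 0.512 -3.194 -0.066
v 0.871 -2.38 0.461
v 0.647 -3.075 0.953
v 0.707 -3.244 0.439
v 0.845 -2.814 0.136
v 0.579 -2.056 0.787
v 0.355 -2.751 1.278
v -0.057 -2.396 1.291
v 0.081 -1.966 0.987
v 0.748 -2.54 0.966
v -0.275 -2.589 -0.358
v -0.499 -3.284 0.133
v -0.001 -3.374 -0.067
v 0.137 -2.944 -0.371
v -0.567 -2.265 -0.033
v -0.791 -2.96 0.459
v -0.765 -2.526 0.784
v -0.627 -2.096 0.481
v -0.668 -2.8 -0.046
f 2 1 4
f 2 4 3
f 4 1 5
f 4 5 3
f 5 1 6
f 5 6 3
f 6 1 7
f 6 7 3
f 7 1 8
f 7 8 3
f 8 1 9
f 8 9 3
f 9 1 10
f 9 10 3
f 10 1 11
f 10 11 3
f 11 1 12
f 11 12 3
f 12 1 13
f 12 13 3
f 13 1 14
f 13 14 3
f 14 1 15
f 14 15 3
f 15 1 16
f 15 16 3
f 16 1 17
f 16 17 3
f 17 1 18
f 17 18 3
f 18 1 2
f 18 2 3
f 20 19 23
f 20 23 21
f 21 23 24
f 21 24 22
f 23 19 25
f 23 25 24
f 24 25 26
f 24 26 22
f 25 19 27
f 25 27 26
f 26 27 28
f 26 28 22
f 27 19 29
f 27 29 28
f 28 29 30
f 28 30 22
f 29 19 31
f 29 31 30
f 30 31 32
f 30 32 22
f 31 19 33
f 31 33 32
f 32 33 34
f 32 34 22
f 33 19 35
f 33 35 34
f 34 35 36
f 34 36 22
f 35 19 37
f 35 37 36
f 36 37 38
f 36 38 22
f 37 19 39
f 37 39 38
f 38 39 40
f 38 40 22
f 39 19 41
f 39 41 40
f 40 41 42
f 40 42 22
f 41 19 43
f 41 43 42
f 42 43 44
f 42 44 22
f 43 19 45
f 43 45 44
f 44 45 46
f 44 46 22
f 45 19 20
f 45 20 46
f 46 20 21
f 46 21 22
f 47 84 63
f 84 58 87
f 63 87 52
f 84 87 63
f 47 63 59
f 63 52 64
f 59 64 48
f 63 64 59
f 47 59 68
f 59 48 69
f 68 69 54
f 59 69 68
f 47 68 80
f 68 54 83
f 80 83 57
f 68 83 80
f 47 80 84
f 80 57 88
f 84 88 58
f 80 88 84
f 48 64 75
f 64 52 78
f 75 78 56
f 64 78 75
f 52 87 65
f 87 58 86
f 65 86 51
f 87 86 65
f 58 88 85
f 88 57 81
f 85 81 49
f 88 81 85
f 57 83 82
f 83 54 70
f 82 70 53
f 83 70 82
f 54 69 74
f 69 48 71
f 74 71 55
f 69 71 74
f 50 76 62
f 76 56 77
f 62 77 51
f 76 77 62
f 50 62 60
f 62 51 61
f 60 61 49
f 62 61 60
f 50 60 67
f 60 49 66
f 67 66 53
f 60 66 67
f 50 67 72
f 67 53 73
f 72 73 55
f 67 73 72
f 50 72 76
f 72 55 79
f 76 79 56
f 72 79 76
f 51 77 65
f 77 56 78
f 65 78 52
f 77 78 65
f 49 61 85
f 61 51 86
f 85 86 58
f 61 86 85
f 53 66 82
f 66 49 81
f 82 81 57
f 66 81 82
f 55 73 74
f 73 53 70
f 74 70 54
f 73 70 74
f 56 79 75
f 79 55 71
f 75 71 48
f 79 71 75



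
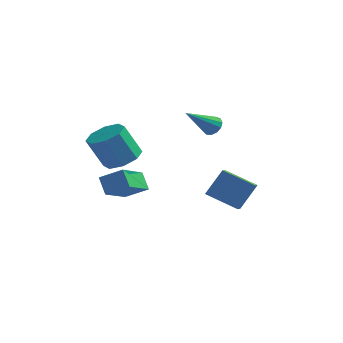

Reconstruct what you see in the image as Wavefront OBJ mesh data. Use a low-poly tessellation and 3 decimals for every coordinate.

v -3.19 -1.635 2.239
v -2.362 -2.022 2.534
v -3.063 -2.331 4.096
v -3.89 -1.945 3.801
v -2.396 -1.299 2.661
v -3.097 -1.609 4.224
v -2.895 -0.773 2.542
v -3.596 -1.083 4.104
v -3.567 -0.752 2.245
v -4.267 -1.062 3.807
v -4.017 -1.249 1.944
v -4.718 -1.558 3.506
v -3.983 -1.971 1.816
v -4.684 -2.281 3.379
v -3.484 -2.497 1.936
v -4.185 -2.807 3.498
v -2.813 -2.518 2.233
v -3.513 -2.828 3.795
v 0.691 3.351 -2.674
v 0.853 2.479 -2.258
v -0.921 3.389 -1.97
v -0.76 2.516 -1.554
v 1.28 4.084 -1.366
v 1.441 3.211 -0.95
v -0.333 4.121 -0.662
v -0.171 3.249 -0.246
v -1.042 4.341 2.063
v -0.531 4.057 2.144
v -1.938 3.079 3.297
v -0.544 4.294 2.377
v -0.715 4.546 2.51
v -0.99 4.733 2.501
v -1.281 4.795 2.353
v -1.496 4.713 2.113
v -1.567 4.513 1.857
v -1.471 4.258 1.666
v -1.238 4.03 1.602
v -0.943 3.9 1.683
v -0.679 3.91 1.886
v -4.211 -1.238 -0.393
v -4.715 -0.753 0.377
v -3.977 0.568 -1.377
v -4.482 1.053 -0.607
v -3.118 -1.053 0.207
v -3.623 -0.568 0.977
v -2.885 0.753 -0.777
v -3.389 1.238 -0.007
f 2 1 5
f 2 5 3
f 3 5 6
f 3 6 4
f 5 1 7
f 5 7 6
f 6 7 8
f 6 8 4
f 7 1 9
f 7 9 8
f 8 9 10
f 8 10 4
f 9 1 11
f 9 11 10
f 10 11 12
f 10 12 4
f 11 1 13
f 11 13 12
f 12 13 14
f 12 14 4
f 13 1 15
f 13 15 14
f 14 15 16
f 14 16 4
f 15 1 17
f 15 17 16
f 16 17 18
f 16 18 4
f 17 1 2
f 17 2 18
f 18 2 3
f 18 3 4
f 20 22 19
f 23 20 19
f 19 22 21
f 21 23 19
f 20 26 22
f 24 20 23
f 24 26 20
f 22 26 21
f 25 23 21
f 21 26 25
f 25 24 23
f 26 24 25
f 28 27 30
f 28 30 29
f 30 27 31
f 30 31 29
f 31 27 32
f 31 32 29
f 32 27 33
f 32 33 29
f 33 27 34
f 33 34 29
f 34 27 35
f 34 35 29
f 35 27 36
f 35 36 29
f 36 27 37
f 36 37 29
f 37 27 38
f 37 38 29
f 38 27 39
f 38 39 29
f 39 27 28
f 39 28 29
f 41 43 40
f 44 41 40
f 40 43 42
f 42 44 40
f 41 47 43
f 45 41 44
f 45 47 41
f 43 47 42
f 46 44 42
f 42 47 46
f 46 45 44
f 47 45 46



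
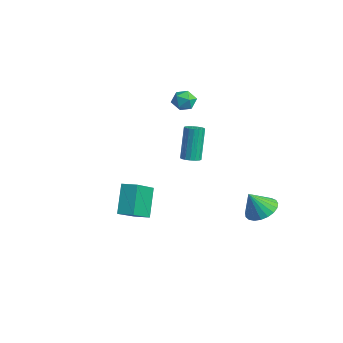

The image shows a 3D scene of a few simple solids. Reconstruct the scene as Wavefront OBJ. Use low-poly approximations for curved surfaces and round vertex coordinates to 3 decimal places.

v 1.162 -5.273 -2.837
v 0.258 -4.524 -1.317
v 0.229 -3.793 -4.121
v -0.675 -3.045 -2.601
v 1.855 -4.715 -2.699
v 0.951 -3.967 -1.179
v 0.922 -3.236 -3.983
v 0.018 -2.487 -2.463
v -3.555 1.884 0.759
v -3.172 2.02 1.398
v -3.828 0.76 1.162
v -3.445 0.896 1.801
v -4.095 1.259 1.664
v -3.926 1.954 1.415
v -3.074 0.826 1.145
v -2.905 1.521 0.896
v -2.875 1.366 1.637
v -3.506 1.634 1.957
v -3.494 1.146 0.603
v -4.125 1.414 0.923
v 3.711 1.873 -3.436
v 4.51 1.342 -3.581
v 3.489 1.187 -2.144
v 4.657 1.663 -3.385
v 4.64 2.02 -3.198
v 4.463 2.352 -3.052
v 4.156 2.601 -2.973
v 3.772 2.724 -2.973
v 3.377 2.7 -3.054
v 3.041 2.533 -3.2
v 2.82 2.253 -3.388
v 2.753 1.906 -3.583
v 2.852 1.554 -3.754
v 3.1 1.257 -3.869
v 3.453 1.067 -3.909
v 3.851 1.016 -3.868
v 4.225 1.114 -3.752
v -2.268 1.113 -2.629
v -1.74 1.334 -2.537
v -2.323 1.908 -0.559
v -2.852 1.687 -0.651
v -1.884 1.548 -2.641
v -2.467 2.121 -0.664
v -2.116 1.661 -2.743
v -2.699 2.235 -0.765
v -2.383 1.65 -2.818
v -2.966 2.223 -0.84
v -2.624 1.515 -2.85
v -3.207 2.088 -0.872
v -2.783 1.288 -2.831
v -3.366 1.862 -0.854
v -2.824 1.022 -2.766
v -3.408 1.595 -0.789
v -2.738 0.776 -2.67
v -3.322 1.349 -0.692
v -2.545 0.608 -2.564
v -3.128 1.181 -0.586
v -2.288 0.555 -2.473
v -2.871 1.128 -0.495
v -2.026 0.63 -2.417
v -2.61 1.204 -0.44
v -1.82 0.816 -2.411
v -2.404 1.39 -0.433
v -1.717 1.07 -2.454
v -2.3 1.644 -0.476
f 2 4 1
f 5 2 1
f 1 4 3
f 3 5 1
f 2 8 4
f 6 2 5
f 6 8 2
f 4 8 3
f 7 5 3
f 3 8 7
f 7 6 5
f 8 6 7
f 9 20 14
f 9 14 10
f 9 10 16
f 9 16 19
f 9 19 20
f 10 14 18
f 14 20 13
f 20 19 11
f 19 16 15
f 16 10 17
f 12 18 13
f 12 13 11
f 12 11 15
f 12 15 17
f 12 17 18
f 13 18 14
f 11 13 20
f 15 11 19
f 17 15 16
f 18 17 10
f 22 21 24
f 22 24 23
f 24 21 25
f 24 25 23
f 25 21 26
f 25 26 23
f 26 21 27
f 26 27 23
f 27 21 28
f 27 28 23
f 28 21 29
f 28 29 23
f 29 21 30
f 29 30 23
f 30 21 31
f 30 31 23
f 31 21 32
f 31 32 23
f 32 21 33
f 32 33 23
f 33 21 34
f 33 34 23
f 34 21 35
f 34 35 23
f 35 21 36
f 35 36 23
f 36 21 37
f 36 37 23
f 37 21 22
f 37 22 23
f 39 38 42
f 39 42 40
f 40 42 43
f 40 43 41
f 42 38 44
f 42 44 43
f 43 44 45
f 43 45 41
f 44 38 46
f 44 46 45
f 45 46 47
f 45 47 41
f 46 38 48
f 46 48 47
f 47 48 49
f 47 49 41
f 48 38 50
f 48 50 49
f 49 50 51
f 49 51 41
f 50 38 52
f 50 52 51
f 51 52 53
f 51 53 41
f 52 38 54
f 52 54 53
f 53 54 55
f 53 55 41
f 54 38 56
f 54 56 55
f 55 56 57
f 55 57 41
f 56 38 58
f 56 58 57
f 57 58 59
f 57 59 41
f 58 38 60
f 58 60 59
f 59 60 61
f 59 61 41
f 60 38 62
f 60 62 61
f 61 62 63
f 61 63 41
f 62 38 64
f 62 64 63
f 63 64 65
f 63 65 41
f 64 38 39
f 64 39 65
f 65 39 40
f 65 40 41



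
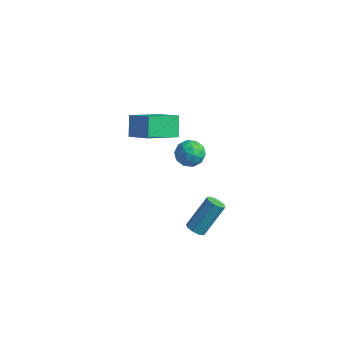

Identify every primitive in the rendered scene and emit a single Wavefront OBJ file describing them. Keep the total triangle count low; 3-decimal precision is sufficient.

v -0.669 1.725 -3.41
v 0.005 1.863 -2.857
v -0.965 0.497 -2.743
v -0.291 0.635 -2.19
v -1.008 1.148 -2.148
v -0.826 1.907 -2.56
v -0.134 0.453 -3.04
v 0.048 1.212 -3.452
v 0.336 1.077 -2.628
v -0.204 1.506 -2.077
v -0.756 0.854 -3.523
v -1.296 1.283 -2.972
v -0.306 1.902 -3.192
v -0.654 0.458 -2.408
v -1.076 0.759 -2.383
v -0.679 0.84 -2.058
v -0.795 1.928 -3.018
v -0.398 2.009 -2.692
v -0.994 1.588 -2.276
v -0.562 0.351 -2.908
v -0.165 0.432 -2.582
v -0.281 1.52 -3.542
v 0.116 1.601 -3.217
v 0.034 0.772 -3.324
v 0.285 1.521 -2.732
v 0.111 0.799 -2.34
v 0.203 0.692 -2.84
v 0.31 1.139 -3.082
v -0.033 1.774 -2.408
v -0.207 1.051 -2.016
v -0.629 1.353 -1.992
v -0.521 1.799 -2.234
v 0.161 1.311 -2.274
v -0.753 1.309 -3.584
v -0.927 0.586 -3.192
v -0.439 0.561 -3.366
v -0.331 1.007 -3.608
v -1.071 1.561 -3.26
v -1.245 0.839 -2.868
v -1.27 1.221 -2.518
v -1.163 1.668 -2.76
v -1.121 1.049 -3.326
v 3.248 -3.559 -3.037
v 3.78 -3.557 -3.179
v 4.183 -2.338 -1.645
v 3.652 -2.341 -1.503
v 3.598 -3.277 -3.353
v 4.002 -2.058 -1.82
v 3.253 -3.129 -3.38
v 3.657 -1.911 -1.846
v 2.906 -3.183 -3.246
v 3.309 -1.964 -1.712
v 2.719 -3.413 -3.014
v 3.122 -2.194 -1.48
v 2.779 -3.711 -2.793
v 3.183 -2.492 -1.259
v 3.059 -3.938 -2.686
v 3.463 -2.72 -1.152
v 3.428 -3.988 -2.743
v 3.831 -2.77 -1.21
v 3.712 -3.838 -2.938
v 4.116 -2.619 -1.404
v -3.328 2.281 -3.795
v -4.033 0.507 -2.873
v -3.837 3.016 -2.771
v -4.543 1.242 -1.849
v -1.917 2.138 -2.991
v -2.623 0.364 -2.069
v -2.427 2.873 -1.967
v -3.132 1.099 -1.045
f 1 38 17
f 38 12 41
f 17 41 6
f 38 41 17
f 1 17 13
f 17 6 18
f 13 18 2
f 17 18 13
f 1 13 22
f 13 2 23
f 22 23 8
f 13 23 22
f 1 22 34
f 22 8 37
f 34 37 11
f 22 37 34
f 1 34 38
f 34 11 42
f 38 42 12
f 34 42 38
f 2 18 29
f 18 6 32
f 29 32 10
f 18 32 29
f 6 41 19
f 41 12 40
f 19 40 5
f 41 40 19
f 12 42 39
f 42 11 35
f 39 35 3
f 42 35 39
f 11 37 36
f 37 8 24
f 36 24 7
f 37 24 36
f 8 23 28
f 23 2 25
f 28 25 9
f 23 25 28
f 4 30 16
f 30 10 31
f 16 31 5
f 30 31 16
f 4 16 14
f 16 5 15
f 14 15 3
f 16 15 14
f 4 14 21
f 14 3 20
f 21 20 7
f 14 20 21
f 4 21 26
f 21 7 27
f 26 27 9
f 21 27 26
f 4 26 30
f 26 9 33
f 30 33 10
f 26 33 30
f 5 31 19
f 31 10 32
f 19 32 6
f 31 32 19
f 3 15 39
f 15 5 40
f 39 40 12
f 15 40 39
f 7 20 36
f 20 3 35
f 36 35 11
f 20 35 36
f 9 27 28
f 27 7 24
f 28 24 8
f 27 24 28
f 10 33 29
f 33 9 25
f 29 25 2
f 33 25 29
f 44 43 47
f 44 47 45
f 45 47 48
f 45 48 46
f 47 43 49
f 47 49 48
f 48 49 50
f 48 50 46
f 49 43 51
f 49 51 50
f 50 51 52
f 50 52 46
f 51 43 53
f 51 53 52
f 52 53 54
f 52 54 46
f 53 43 55
f 53 55 54
f 54 55 56
f 54 56 46
f 55 43 57
f 55 57 56
f 56 57 58
f 56 58 46
f 57 43 59
f 57 59 58
f 58 59 60
f 58 60 46
f 59 43 61
f 59 61 60
f 60 61 62
f 60 62 46
f 61 43 44
f 61 44 62
f 62 44 45
f 62 45 46
f 64 66 63
f 67 64 63
f 63 66 65
f 65 67 63
f 64 70 66
f 68 64 67
f 68 70 64
f 66 70 65
f 69 67 65
f 65 70 69
f 69 68 67
f 70 68 69



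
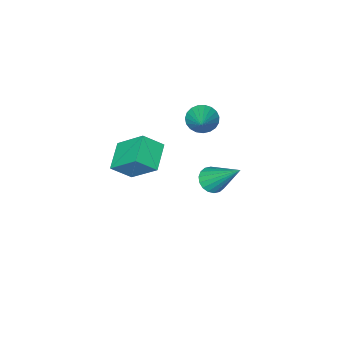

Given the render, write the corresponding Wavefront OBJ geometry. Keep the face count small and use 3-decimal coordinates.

v -0.275 1.243 -0.327
v 0.081 1.326 -0.84
v 0.515 2.137 0.367
v -0.102 1.512 -0.87
v -0.314 1.65 -0.806
v -0.521 1.719 -0.66
v -0.684 1.705 -0.456
v -0.777 1.611 -0.229
v -0.783 1.454 -0.02
v -0.702 1.26 0.137
v -0.546 1.064 0.213
v -0.344 0.898 0.195
v -0.13 0.792 0.088
v 0.059 0.764 -0.091
v 0.19 0.819 -0.311
v 0.241 0.947 -0.534
v 0.202 1.127 -0.721
v -0.601 1.478 -3.987
v -0.018 1.613 -4.032
v -0.799 2.822 -2.533
v -0.132 1.782 -4.204
v -0.339 1.891 -4.333
v -0.597 1.918 -4.394
v -0.857 1.858 -4.374
v -1.065 1.722 -4.277
v -1.182 1.538 -4.122
v -1.184 1.342 -3.941
v -1.07 1.173 -3.769
v -0.863 1.064 -3.64
v -0.604 1.037 -3.579
v -0.345 1.097 -3.6
v -0.136 1.233 -3.697
v -0.019 1.417 -3.851
v 3.707 1.374 0.608
v 3.416 2.461 1.629
v 3.071 1.759 0.016
v 2.78 2.847 1.038
v 4.54 2.033 0.142
v 4.249 3.121 1.164
v 3.904 2.419 -0.449
v 3.613 3.506 0.572
f 2 1 4
f 2 4 3
f 4 1 5
f 4 5 3
f 5 1 6
f 5 6 3
f 6 1 7
f 6 7 3
f 7 1 8
f 7 8 3
f 8 1 9
f 8 9 3
f 9 1 10
f 9 10 3
f 10 1 11
f 10 11 3
f 11 1 12
f 11 12 3
f 12 1 13
f 12 13 3
f 13 1 14
f 13 14 3
f 14 1 15
f 14 15 3
f 15 1 16
f 15 16 3
f 16 1 17
f 16 17 3
f 17 1 2
f 17 2 3
f 19 18 21
f 19 21 20
f 21 18 22
f 21 22 20
f 22 18 23
f 22 23 20
f 23 18 24
f 23 24 20
f 24 18 25
f 24 25 20
f 25 18 26
f 25 26 20
f 26 18 27
f 26 27 20
f 27 18 28
f 27 28 20
f 28 18 29
f 28 29 20
f 29 18 30
f 29 30 20
f 30 18 31
f 30 31 20
f 31 18 32
f 31 32 20
f 32 18 33
f 32 33 20
f 33 18 19
f 33 19 20
f 35 37 34
f 38 35 34
f 34 37 36
f 36 38 34
f 35 41 37
f 39 35 38
f 39 41 35
f 37 41 36
f 40 38 36
f 36 41 40
f 40 39 38
f 41 39 40



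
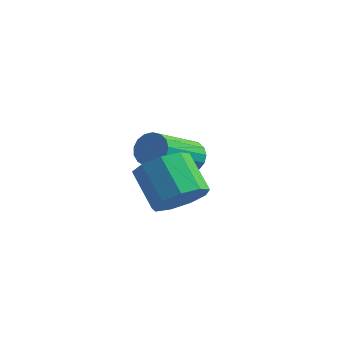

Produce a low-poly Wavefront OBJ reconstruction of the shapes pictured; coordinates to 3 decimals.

v -1.244 3.674 -0.865
v -0.943 3.315 -1.344
v -1.294 1.567 -0.254
v -1.596 1.926 0.225
v -0.704 3.392 -1.143
v -1.056 1.644 -0.054
v -0.59 3.534 -0.879
v -0.941 1.785 0.21
v -0.625 3.707 -0.612
v -0.976 1.959 0.477
v -0.802 3.873 -0.403
v -1.153 2.125 0.687
v -1.08 3.994 -0.299
v -1.432 2.245 0.79
v -1.397 4.041 -0.325
v -1.748 2.292 0.764
v -1.678 4.004 -0.475
v -2.029 2.256 0.615
v -1.86 3.892 -0.714
v -2.211 2.143 0.376
v -1.901 3.73 -0.987
v -2.252 1.981 0.102
v -1.791 3.555 -1.233
v -2.143 1.806 -0.143
v -1.557 3.407 -1.394
v -1.908 1.659 -0.304
v -1.251 3.321 -1.434
v -1.602 1.572 -0.344
v 0.785 -0.227 -0.254
v 1.44 0.339 0.112
v 0.411 0.892 1.1
v -0.245 0.327 0.734
v 1.137 0.637 -0.37
v 0.108 1.19 0.617
v 0.669 0.531 -0.798
v -0.36 1.084 0.189
v 0.255 0.07 -0.972
v -0.774 0.623 0.016
v 0.089 -0.529 -0.809
v -0.94 0.024 0.179
v 0.248 -0.987 -0.387
v -0.781 -0.434 0.601
v 0.658 -1.089 0.098
v -0.371 -0.536 1.086
v 1.128 -0.788 0.418
v 0.099 -0.234 1.406
v 1.436 -0.224 0.423
v 0.407 0.33 1.411
f 2 1 5
f 2 5 3
f 3 5 6
f 3 6 4
f 5 1 7
f 5 7 6
f 6 7 8
f 6 8 4
f 7 1 9
f 7 9 8
f 8 9 10
f 8 10 4
f 9 1 11
f 9 11 10
f 10 11 12
f 10 12 4
f 11 1 13
f 11 13 12
f 12 13 14
f 12 14 4
f 13 1 15
f 13 15 14
f 14 15 16
f 14 16 4
f 15 1 17
f 15 17 16
f 16 17 18
f 16 18 4
f 17 1 19
f 17 19 18
f 18 19 20
f 18 20 4
f 19 1 21
f 19 21 20
f 20 21 22
f 20 22 4
f 21 1 23
f 21 23 22
f 22 23 24
f 22 24 4
f 23 1 25
f 23 25 24
f 24 25 26
f 24 26 4
f 25 1 27
f 25 27 26
f 26 27 28
f 26 28 4
f 27 1 2
f 27 2 28
f 28 2 3
f 28 3 4
f 30 29 33
f 30 33 31
f 31 33 34
f 31 34 32
f 33 29 35
f 33 35 34
f 34 35 36
f 34 36 32
f 35 29 37
f 35 37 36
f 36 37 38
f 36 38 32
f 37 29 39
f 37 39 38
f 38 39 40
f 38 40 32
f 39 29 41
f 39 41 40
f 40 41 42
f 40 42 32
f 41 29 43
f 41 43 42
f 42 43 44
f 42 44 32
f 43 29 45
f 43 45 44
f 44 45 46
f 44 46 32
f 45 29 47
f 45 47 46
f 46 47 48
f 46 48 32
f 47 29 30
f 47 30 48
f 48 30 31
f 48 31 32



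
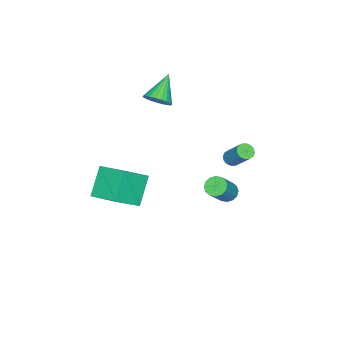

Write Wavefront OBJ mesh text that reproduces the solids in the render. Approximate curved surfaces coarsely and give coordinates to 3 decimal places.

v -1.879 3.296 -0.297
v -1.486 3.489 -0.577
v -1.047 4.557 0.777
v -1.441 4.364 1.057
v -1.696 3.647 -0.634
v -1.257 4.716 0.721
v -1.955 3.711 -0.6
v -1.517 4.78 0.754
v -2.194 3.664 -0.486
v -1.756 4.733 0.868
v -2.349 3.518 -0.321
v -1.91 4.587 1.034
v -2.378 3.313 -0.149
v -1.939 4.381 1.205
v -2.273 3.103 -0.017
v -1.834 4.171 1.337
v -2.063 2.944 0.039
v -1.624 4.013 1.394
v -1.803 2.88 0.006
v -1.365 3.949 1.36
v -1.564 2.927 -0.108
v -1.126 3.996 1.246
v -1.41 3.073 -0.274
v -0.971 4.142 1.081
v -1.381 3.279 -0.445
v -0.942 4.347 0.909
v -2.273 2.82 -3.706
v -1.869 2.439 -4.062
v -0.643 2.418 -2.65
v -1.047 2.8 -2.294
v -1.777 2.759 -4.137
v -0.551 2.738 -2.725
v -1.818 3.096 -4.097
v -0.592 3.075 -2.685
v -1.981 3.359 -3.952
v -0.755 3.338 -2.54
v -2.222 3.477 -3.741
v -0.996 3.457 -2.329
v -2.477 3.42 -3.52
v -1.251 3.399 -2.108
v -2.677 3.202 -3.35
v -1.451 3.181 -1.938
v -2.769 2.882 -3.275
v -1.543 2.861 -1.863
v -2.728 2.545 -3.315
v -1.502 2.524 -1.903
v -2.565 2.282 -3.46
v -1.339 2.261 -2.048
v -2.324 2.163 -3.671
v -1.098 2.143 -2.259
v -2.069 2.221 -3.892
v -0.843 2.2 -2.48
v 2.766 -1.164 -2.405
v 1.473 -1.409 -0.98
v 3.102 0.614 -1.796
v 1.808 0.37 -0.371
v 4.092 -1.79 -1.309
v 2.798 -2.034 0.116
v 4.427 -0.011 -0.7
v 3.134 -0.256 0.725
v -3.025 -2.057 1.465
v -2.485 -2.222 2.1
v -4.495 -2.203 2.675
v -2.509 -1.87 2.114
v -2.622 -1.55 2.015
v -2.805 -1.317 1.822
v -3.026 -1.213 1.566
v -3.246 -1.254 1.293
v -3.429 -1.434 1.05
v -3.542 -1.722 0.878
v -3.565 -2.067 0.808
v -3.495 -2.411 0.851
v -3.344 -2.694 1
v -3.138 -2.866 1.23
v -2.912 -2.898 1.5
v -2.706 -2.785 1.764
v -2.555 -2.546 1.976
f 2 1 5
f 2 5 3
f 3 5 6
f 3 6 4
f 5 1 7
f 5 7 6
f 6 7 8
f 6 8 4
f 7 1 9
f 7 9 8
f 8 9 10
f 8 10 4
f 9 1 11
f 9 11 10
f 10 11 12
f 10 12 4
f 11 1 13
f 11 13 12
f 12 13 14
f 12 14 4
f 13 1 15
f 13 15 14
f 14 15 16
f 14 16 4
f 15 1 17
f 15 17 16
f 16 17 18
f 16 18 4
f 17 1 19
f 17 19 18
f 18 19 20
f 18 20 4
f 19 1 21
f 19 21 20
f 20 21 22
f 20 22 4
f 21 1 23
f 21 23 22
f 22 23 24
f 22 24 4
f 23 1 25
f 23 25 24
f 24 25 26
f 24 26 4
f 25 1 2
f 25 2 26
f 26 2 3
f 26 3 4
f 28 27 31
f 28 31 29
f 29 31 32
f 29 32 30
f 31 27 33
f 31 33 32
f 32 33 34
f 32 34 30
f 33 27 35
f 33 35 34
f 34 35 36
f 34 36 30
f 35 27 37
f 35 37 36
f 36 37 38
f 36 38 30
f 37 27 39
f 37 39 38
f 38 39 40
f 38 40 30
f 39 27 41
f 39 41 40
f 40 41 42
f 40 42 30
f 41 27 43
f 41 43 42
f 42 43 44
f 42 44 30
f 43 27 45
f 43 45 44
f 44 45 46
f 44 46 30
f 45 27 47
f 45 47 46
f 46 47 48
f 46 48 30
f 47 27 49
f 47 49 48
f 48 49 50
f 48 50 30
f 49 27 51
f 49 51 50
f 50 51 52
f 50 52 30
f 51 27 28
f 51 28 52
f 52 28 29
f 52 29 30
f 54 56 53
f 57 54 53
f 53 56 55
f 55 57 53
f 54 60 56
f 58 54 57
f 58 60 54
f 56 60 55
f 59 57 55
f 55 60 59
f 59 58 57
f 60 58 59
f 62 61 64
f 62 64 63
f 64 61 65
f 64 65 63
f 65 61 66
f 65 66 63
f 66 61 67
f 66 67 63
f 67 61 68
f 67 68 63
f 68 61 69
f 68 69 63
f 69 61 70
f 69 70 63
f 70 61 71
f 70 71 63
f 71 61 72
f 71 72 63
f 72 61 73
f 72 73 63
f 73 61 74
f 73 74 63
f 74 61 75
f 74 75 63
f 75 61 76
f 75 76 63
f 76 61 77
f 76 77 63
f 77 61 62
f 77 62 63



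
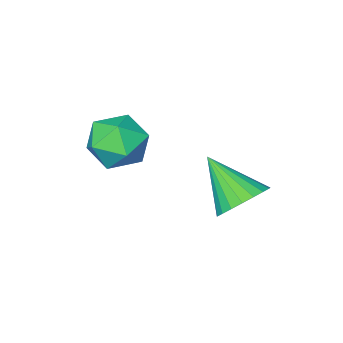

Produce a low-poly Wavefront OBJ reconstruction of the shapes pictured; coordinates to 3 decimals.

v 0.85 1.899 1.523
v 1.619 2.2 2.318
v 0.941 0.14 2.102
v 1.71 0.441 2.897
v 0.622 0.789 2.991
v 0.566 1.877 2.633
v 1.994 0.463 1.787
v 1.938 1.551 1.429
v 2.326 1.313 2.481
v 1.478 1.514 3.225
v 1.082 0.826 1.195
v 0.234 1.027 1.939
v -1.022 4.71 0.528
v -0.547 4.189 -0.18
v -0.738 3.17 1.852
v -0.235 4.398 -0.004
v -0.059 4.662 0.265
v -0.049 4.934 0.58
v -0.208 5.167 0.885
v -0.507 5.321 1.129
v -0.896 5.37 1.269
v -1.306 5.304 1.281
v -1.668 5.136 1.163
v -1.917 4.894 0.935
v -2.012 4.62 0.637
v -1.936 4.362 0.32
v -1.702 4.164 0.039
v -1.35 4.06 -0.157
v -0.942 4.069 -0.235
f 1 12 6
f 1 6 2
f 1 2 8
f 1 8 11
f 1 11 12
f 2 6 10
f 6 12 5
f 12 11 3
f 11 8 7
f 8 2 9
f 4 10 5
f 4 5 3
f 4 3 7
f 4 7 9
f 4 9 10
f 5 10 6
f 3 5 12
f 7 3 11
f 9 7 8
f 10 9 2
f 14 13 16
f 14 16 15
f 16 13 17
f 16 17 15
f 17 13 18
f 17 18 15
f 18 13 19
f 18 19 15
f 19 13 20
f 19 20 15
f 20 13 21
f 20 21 15
f 21 13 22
f 21 22 15
f 22 13 23
f 22 23 15
f 23 13 24
f 23 24 15
f 24 13 25
f 24 25 15
f 25 13 26
f 25 26 15
f 26 13 27
f 26 27 15
f 27 13 28
f 27 28 15
f 28 13 29
f 28 29 15
f 29 13 14
f 29 14 15



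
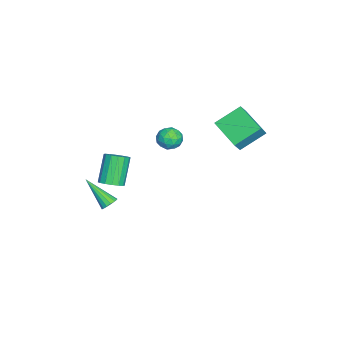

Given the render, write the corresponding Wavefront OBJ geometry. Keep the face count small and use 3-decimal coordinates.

v -2.223 -2.793 -2.56
v -1.651 -2.982 -2.147
v -2.725 -2.876 -0.608
v -3.297 -2.687 -1.02
v -1.639 -2.605 -2.165
v -2.713 -2.499 -0.626
v -1.783 -2.278 -2.288
v -2.857 -2.172 -0.749
v -2.045 -2.089 -2.484
v -3.119 -1.983 -0.945
v -2.355 -2.089 -2.7
v -3.429 -1.983 -1.161
v -2.629 -2.277 -2.879
v -3.704 -2.171 -1.339
v -2.795 -2.604 -2.972
v -3.869 -2.498 -1.433
v -2.807 -2.981 -2.954
v -3.881 -2.875 -1.415
v -2.663 -3.308 -2.831
v -3.737 -3.202 -1.292
v -2.401 -3.497 -2.635
v -3.475 -3.391 -1.096
v -2.091 -3.497 -2.419
v -3.165 -3.391 -0.88
v -1.816 -3.309 -2.241
v -2.891 -3.203 -0.701
v 1.811 -1.934 -0.924
v 2.279 -2.138 -0.936
v 1.249 -3.306 0.404
v 2.288 -1.956 -0.744
v 2.17 -1.769 -0.601
v 1.955 -1.626 -0.544
v 1.702 -1.565 -0.589
v 1.478 -1.604 -0.724
v 1.344 -1.731 -0.912
v 1.335 -1.913 -1.104
v 1.453 -2.1 -1.247
v 1.668 -2.243 -1.304
v 1.921 -2.303 -1.259
v 2.144 -2.265 -1.124
v -4.426 2.721 1.237
v -3.909 2.506 1.942
v -5.205 3.989 2.196
v -4.688 3.774 2.901
v -3.032 4.046 0.619
v -2.515 3.831 1.324
v -3.811 5.314 1.578
v -3.294 5.099 2.283
v -2.088 1.115 2.15
v -1.344 1.018 2.248
v -2.176 -0.018 1.692
v -1.432 -0.115 1.79
v -1.89 -0.07 2.391
v -1.836 0.63 2.674
v -1.684 0.37 1.266
v -1.63 1.07 1.549
v -1.094 0.557 1.702
v -1.221 0.286 2.397
v -2.299 0.714 1.543
v -2.426 0.443 2.238
v -1.708 1.166 2.239
v -1.812 -0.166 1.701
v -2.081 -0.139 2.054
v -1.643 -0.196 2.111
v -1.998 0.938 2.49
v -1.56 0.881 2.547
v -1.881 0.242 2.631
v -1.96 0.119 1.393
v -1.522 0.062 1.45
v -1.877 1.196 1.829
v -1.439 1.139 1.886
v -1.639 0.758 1.309
v -1.124 0.838 1.976
v -1.176 0.172 1.706
v -1.324 0.457 1.399
v -1.292 0.868 1.565
v -1.199 0.678 2.385
v -1.25 0.012 2.115
v -1.52 0.039 2.468
v -1.488 0.451 2.635
v -1.052 0.407 2.063
v -2.27 0.988 1.825
v -2.321 0.322 1.555
v -2.032 0.549 1.305
v -2 0.961 1.472
v -2.344 0.828 2.234
v -2.396 0.162 1.964
v -2.228 0.132 2.375
v -2.196 0.543 2.541
v -2.468 0.593 1.877
f 2 1 5
f 2 5 3
f 3 5 6
f 3 6 4
f 5 1 7
f 5 7 6
f 6 7 8
f 6 8 4
f 7 1 9
f 7 9 8
f 8 9 10
f 8 10 4
f 9 1 11
f 9 11 10
f 10 11 12
f 10 12 4
f 11 1 13
f 11 13 12
f 12 13 14
f 12 14 4
f 13 1 15
f 13 15 14
f 14 15 16
f 14 16 4
f 15 1 17
f 15 17 16
f 16 17 18
f 16 18 4
f 17 1 19
f 17 19 18
f 18 19 20
f 18 20 4
f 19 1 21
f 19 21 20
f 20 21 22
f 20 22 4
f 21 1 23
f 21 23 22
f 22 23 24
f 22 24 4
f 23 1 25
f 23 25 24
f 24 25 26
f 24 26 4
f 25 1 2
f 25 2 26
f 26 2 3
f 26 3 4
f 28 27 30
f 28 30 29
f 30 27 31
f 30 31 29
f 31 27 32
f 31 32 29
f 32 27 33
f 32 33 29
f 33 27 34
f 33 34 29
f 34 27 35
f 34 35 29
f 35 27 36
f 35 36 29
f 36 27 37
f 36 37 29
f 37 27 38
f 37 38 29
f 38 27 39
f 38 39 29
f 39 27 40
f 39 40 29
f 40 27 28
f 40 28 29
f 42 44 41
f 45 42 41
f 41 44 43
f 43 45 41
f 42 48 44
f 46 42 45
f 46 48 42
f 44 48 43
f 47 45 43
f 43 48 47
f 47 46 45
f 48 46 47
f 49 86 65
f 86 60 89
f 65 89 54
f 86 89 65
f 49 65 61
f 65 54 66
f 61 66 50
f 65 66 61
f 49 61 70
f 61 50 71
f 70 71 56
f 61 71 70
f 49 70 82
f 70 56 85
f 82 85 59
f 70 85 82
f 49 82 86
f 82 59 90
f 86 90 60
f 82 90 86
f 50 66 77
f 66 54 80
f 77 80 58
f 66 80 77
f 54 89 67
f 89 60 88
f 67 88 53
f 89 88 67
f 60 90 87
f 90 59 83
f 87 83 51
f 90 83 87
f 59 85 84
f 85 56 72
f 84 72 55
f 85 72 84
f 56 71 76
f 71 50 73
f 76 73 57
f 71 73 76
f 52 78 64
f 78 58 79
f 64 79 53
f 78 79 64
f 52 64 62
f 64 53 63
f 62 63 51
f 64 63 62
f 52 62 69
f 62 51 68
f 69 68 55
f 62 68 69
f 52 69 74
f 69 55 75
f 74 75 57
f 69 75 74
f 52 74 78
f 74 57 81
f 78 81 58
f 74 81 78
f 53 79 67
f 79 58 80
f 67 80 54
f 79 80 67
f 51 63 87
f 63 53 88
f 87 88 60
f 63 88 87
f 55 68 84
f 68 51 83
f 84 83 59
f 68 83 84
f 57 75 76
f 75 55 72
f 76 72 56
f 75 72 76
f 58 81 77
f 81 57 73
f 77 73 50
f 81 73 77



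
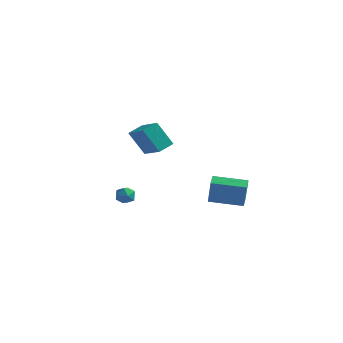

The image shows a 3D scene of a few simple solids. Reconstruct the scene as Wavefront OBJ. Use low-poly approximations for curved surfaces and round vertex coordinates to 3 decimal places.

v -1.887 -1.243 -2.185
v -1.293 -1.474 -2.253
v -2.227 -1.906 -2.907
v -1.633 -2.137 -2.975
v -1.96 -2.248 -2.435
v -1.75 -1.838 -1.988
v -1.77 -1.542 -3.172
v -1.56 -1.132 -2.725
v -1.22 -1.659 -2.863
v -1.338 -2.095 -2.407
v -2.182 -1.285 -2.753
v -2.3 -1.721 -2.297
v -3.541 2.819 0.601
v -3.243 3.794 0.986
v -4.986 3.509 -0.028
v -4.688 4.484 0.357
v -2.692 3.176 -0.957
v -2.394 4.151 -0.572
v -4.137 3.866 -1.586
v -3.839 4.841 -1.201
v 2.019 0.607 -3.018
v 2.396 0.244 -1.464
v 1.725 1.312 -2.782
v 2.102 0.949 -1.227
v 3.758 1.411 -3.253
v 4.135 1.048 -1.698
v 3.464 2.116 -3.016
v 3.841 1.753 -1.462
f 1 12 6
f 1 6 2
f 1 2 8
f 1 8 11
f 1 11 12
f 2 6 10
f 6 12 5
f 12 11 3
f 11 8 7
f 8 2 9
f 4 10 5
f 4 5 3
f 4 3 7
f 4 7 9
f 4 9 10
f 5 10 6
f 3 5 12
f 7 3 11
f 9 7 8
f 10 9 2
f 14 16 13
f 17 14 13
f 13 16 15
f 15 17 13
f 14 20 16
f 18 14 17
f 18 20 14
f 16 20 15
f 19 17 15
f 15 20 19
f 19 18 17
f 20 18 19
f 22 24 21
f 25 22 21
f 21 24 23
f 23 25 21
f 22 28 24
f 26 22 25
f 26 28 22
f 24 28 23
f 27 25 23
f 23 28 27
f 27 26 25
f 28 26 27



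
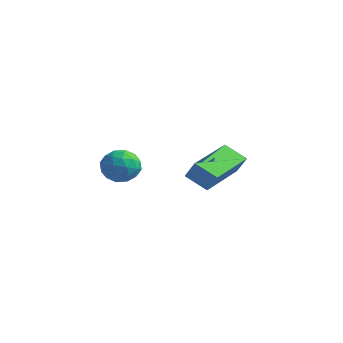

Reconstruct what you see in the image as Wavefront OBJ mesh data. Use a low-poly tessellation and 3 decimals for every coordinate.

v 3.267 -0.414 -4.358
v 2.422 -0.724 -3.798
v 2.707 1.661 -4.056
v 1.862 1.351 -3.496
v 3.758 -0.391 -3.604
v 2.913 -0.701 -3.044
v 3.198 1.684 -3.302
v 2.353 1.374 -2.742
v 1.759 -3.292 -3.191
v 2.537 -3.167 -3.165
v 1.843 -4.033 -2.155
v 2.621 -3.908 -2.129
v 2.122 -3.32 -1.968
v 2.07 -2.862 -2.607
v 2.31 -4.338 -2.713
v 2.258 -3.88 -3.352
v 2.878 -3.814 -2.869
v 2.761 -3.184 -2.409
v 1.619 -4.016 -2.911
v 1.502 -3.386 -2.451
v 2.14 -3.164 -3.268
v 2.24 -4.036 -2.052
v 1.946 -3.69 -1.956
v 2.403 -3.616 -1.941
v 1.866 -2.985 -2.941
v 2.323 -2.911 -2.926
v 2.079 -3.001 -2.222
v 2.057 -4.289 -2.394
v 2.514 -4.215 -2.379
v 1.977 -3.584 -3.379
v 2.434 -3.51 -3.364
v 2.301 -4.199 -3.098
v 2.798 -3.471 -3.079
v 2.848 -3.907 -2.471
v 2.665 -4.16 -2.814
v 2.634 -3.89 -3.19
v 2.73 -3.101 -2.809
v 2.779 -3.537 -2.2
v 2.486 -3.191 -2.105
v 2.455 -2.922 -2.481
v 2.93 -3.481 -2.635
v 1.601 -3.663 -3.12
v 1.65 -4.099 -2.511
v 1.925 -4.278 -2.839
v 1.894 -4.009 -3.215
v 1.532 -3.293 -2.849
v 1.582 -3.729 -2.241
v 1.746 -3.31 -2.13
v 1.715 -3.04 -2.506
v 1.45 -3.719 -2.685
f 2 4 1
f 5 2 1
f 1 4 3
f 3 5 1
f 2 8 4
f 6 2 5
f 6 8 2
f 4 8 3
f 7 5 3
f 3 8 7
f 7 6 5
f 8 6 7
f 9 46 25
f 46 20 49
f 25 49 14
f 46 49 25
f 9 25 21
f 25 14 26
f 21 26 10
f 25 26 21
f 9 21 30
f 21 10 31
f 30 31 16
f 21 31 30
f 9 30 42
f 30 16 45
f 42 45 19
f 30 45 42
f 9 42 46
f 42 19 50
f 46 50 20
f 42 50 46
f 10 26 37
f 26 14 40
f 37 40 18
f 26 40 37
f 14 49 27
f 49 20 48
f 27 48 13
f 49 48 27
f 20 50 47
f 50 19 43
f 47 43 11
f 50 43 47
f 19 45 44
f 45 16 32
f 44 32 15
f 45 32 44
f 16 31 36
f 31 10 33
f 36 33 17
f 31 33 36
f 12 38 24
f 38 18 39
f 24 39 13
f 38 39 24
f 12 24 22
f 24 13 23
f 22 23 11
f 24 23 22
f 12 22 29
f 22 11 28
f 29 28 15
f 22 28 29
f 12 29 34
f 29 15 35
f 34 35 17
f 29 35 34
f 12 34 38
f 34 17 41
f 38 41 18
f 34 41 38
f 13 39 27
f 39 18 40
f 27 40 14
f 39 40 27
f 11 23 47
f 23 13 48
f 47 48 20
f 23 48 47
f 15 28 44
f 28 11 43
f 44 43 19
f 28 43 44
f 17 35 36
f 35 15 32
f 36 32 16
f 35 32 36
f 18 41 37
f 41 17 33
f 37 33 10
f 41 33 37

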